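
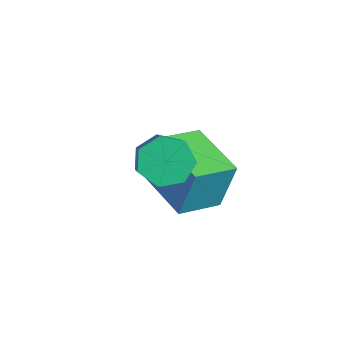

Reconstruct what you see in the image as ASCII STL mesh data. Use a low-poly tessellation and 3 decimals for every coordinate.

solid 
facet normal -0.665 0.355 -0.657
outer loop
vertex 2.631 -3.317 -2.028
vertex 2.394 -2.99 -1.611
vertex 2.825 -2.856 -1.975
endloop
endfacet
facet normal 0.640 -0.183 -0.746
outer loop
vertex 2.631 -3.317 -2.028
vertex 2.825 -2.856 -1.975
vertex 3.383 -3.717 -1.285
endloop
endfacet
facet normal 0.640 -0.183 -0.746
outer loop
vertex 3.383 -3.717 -1.285
vertex 2.825 -2.856 -1.975
vertex 3.577 -3.255 -1.232
endloop
endfacet
facet normal 0.665 -0.355 0.657
outer loop
vertex 3.383 -3.717 -1.285
vertex 3.577 -3.255 -1.232
vertex 3.146 -3.39 -0.869
endloop
endfacet
facet normal -0.665 0.353 -0.658
outer loop
vertex 2.825 -2.856 -1.975
vertex 2.394 -2.99 -1.611
vertex 2.694 -2.495 -1.649
endloop
endfacet
facet normal 0.700 0.602 -0.385
outer loop
vertex 2.825 -2.856 -1.975
vertex 2.694 -2.495 -1.649
vertex 3.577 -3.255 -1.232
endloop
endfacet
facet normal 0.700 0.602 -0.384
outer loop
vertex 3.577 -3.255 -1.232
vertex 2.694 -2.495 -1.649
vertex 3.446 -2.895 -0.906
endloop
endfacet
facet normal 0.665 -0.354 0.658
outer loop
vertex 3.577 -3.255 -1.232
vertex 3.446 -2.895 -0.906
vertex 3.146 -3.39 -0.869
endloop
endfacet
facet normal -0.665 0.353 -0.658
outer loop
vertex 2.694 -2.495 -1.649
vertex 2.394 -2.99 -1.611
vertex 2.337 -2.508 -1.295
endloop
endfacet
facet normal 0.232 0.935 0.268
outer loop
vertex 2.694 -2.495 -1.649
vertex 2.337 -2.508 -1.295
vertex 3.446 -2.895 -0.906
endloop
endfacet
facet normal 0.233 0.935 0.267
outer loop
vertex 3.446 -2.895 -0.906
vertex 2.337 -2.508 -1.295
vertex 3.089 -2.907 -0.552
endloop
endfacet
facet normal 0.665 -0.354 0.658
outer loop
vertex 3.446 -2.895 -0.906
vertex 3.089 -2.907 -0.552
vertex 3.146 -3.39 -0.869
endloop
endfacet
facet normal -0.665 0.353 -0.658
outer loop
vertex 2.337 -2.508 -1.295
vertex 2.394 -2.99 -1.611
vertex 2.023 -2.883 -1.179
endloop
endfacet
facet normal -0.409 0.564 0.717
outer loop
vertex 2.337 -2.508 -1.295
vertex 2.023 -2.883 -1.179
vertex 3.089 -2.907 -0.552
endloop
endfacet
facet normal -0.409 0.563 0.718
outer loop
vertex 3.089 -2.907 -0.552
vertex 2.023 -2.883 -1.179
vertex 2.775 -3.283 -0.436
endloop
endfacet
facet normal 0.666 -0.353 0.658
outer loop
vertex 3.089 -2.907 -0.552
vertex 2.775 -3.283 -0.436
vertex 3.146 -3.39 -0.869
endloop
endfacet
facet normal -0.664 0.354 -0.658
outer loop
vertex 2.023 -2.883 -1.179
vertex 2.394 -2.99 -1.611
vertex 1.988 -3.339 -1.389
endloop
endfacet
facet normal -0.743 -0.232 0.627
outer loop
vertex 2.023 -2.883 -1.179
vertex 1.988 -3.339 -1.389
vertex 2.775 -3.283 -0.436
endloop
endfacet
facet normal -0.743 -0.232 0.627
outer loop
vertex 2.775 -3.283 -0.436
vertex 1.988 -3.339 -1.389
vertex 2.74 -3.739 -0.646
endloop
endfacet
facet normal 0.665 -0.354 0.657
outer loop
vertex 2.775 -3.283 -0.436
vertex 2.74 -3.739 -0.646
vertex 3.146 -3.39 -0.869
endloop
endfacet
facet normal -0.664 0.354 -0.659
outer loop
vertex 1.988 -3.339 -1.389
vertex 2.394 -2.99 -1.611
vertex 2.259 -3.532 -1.766
endloop
endfacet
facet normal -0.518 -0.853 0.065
outer loop
vertex 1.988 -3.339 -1.389
vertex 2.259 -3.532 -1.766
vertex 2.74 -3.739 -0.646
endloop
endfacet
facet normal -0.518 -0.853 0.065
outer loop
vertex 2.74 -3.739 -0.646
vertex 2.259 -3.532 -1.766
vertex 3.011 -3.932 -1.023
endloop
endfacet
facet normal 0.665 -0.353 0.658
outer loop
vertex 2.74 -3.739 -0.646
vertex 3.011 -3.932 -1.023
vertex 3.146 -3.39 -0.869
endloop
endfacet
facet normal -0.667 0.354 -0.656
outer loop
vertex 2.259 -3.532 -1.766
vertex 2.394 -2.99 -1.611
vertex 2.631 -3.317 -2.028
endloop
endfacet
facet normal 0.097 -0.832 -0.546
outer loop
vertex 2.259 -3.532 -1.766
vertex 2.631 -3.317 -2.028
vertex 3.011 -3.932 -1.023
endloop
endfacet
facet normal 0.097 -0.832 -0.546
outer loop
vertex 3.011 -3.932 -1.023
vertex 2.631 -3.317 -2.028
vertex 3.383 -3.717 -1.285
endloop
endfacet
facet normal 0.666 -0.353 0.657
outer loop
vertex 3.011 -3.932 -1.023
vertex 3.383 -3.717 -1.285
vertex 3.146 -3.39 -0.869
endloop
endfacet
facet normal -0.994 0.014 0.107
outer loop
vertex 1.26 -2.37 -2.146
vertex 1.246 -1.364 -2.412
vertex 1.132 -2.676 -3.299
endloop
endfacet
facet normal 0.014 -0.967 0.255
outer loop
vertex 2.514 -2.696 -3.448
vertex 1.26 -2.37 -2.146
vertex 1.132 -2.676 -3.299
endloop
endfacet
facet normal -0.994 0.014 0.107
outer loop
vertex 1.132 -2.676 -3.299
vertex 1.246 -1.364 -2.412
vertex 1.118 -1.671 -3.565
endloop
endfacet
facet normal -0.107 -0.256 -0.961
outer loop
vertex 1.118 -1.671 -3.565
vertex 2.514 -2.696 -3.448
vertex 1.132 -2.676 -3.299
endloop
endfacet
facet normal 0.107 0.256 0.961
outer loop
vertex 1.26 -2.37 -2.146
vertex 2.628 -1.384 -2.561
vertex 1.246 -1.364 -2.412
endloop
endfacet
facet normal 0.014 -0.967 0.256
outer loop
vertex 2.642 -2.389 -2.295
vertex 1.26 -2.37 -2.146
vertex 2.514 -2.696 -3.448
endloop
endfacet
facet normal 0.107 0.256 0.961
outer loop
vertex 2.642 -2.389 -2.295
vertex 2.628 -1.384 -2.561
vertex 1.26 -2.37 -2.146
endloop
endfacet
facet normal -0.014 0.967 -0.256
outer loop
vertex 1.246 -1.364 -2.412
vertex 2.628 -1.384 -2.561
vertex 1.118 -1.671 -3.565
endloop
endfacet
facet normal -0.107 -0.256 -0.961
outer loop
vertex 2.5 -1.69 -3.714
vertex 2.514 -2.696 -3.448
vertex 1.118 -1.671 -3.565
endloop
endfacet
facet normal -0.014 0.967 -0.255
outer loop
vertex 1.118 -1.671 -3.565
vertex 2.628 -1.384 -2.561
vertex 2.5 -1.69 -3.714
endloop
endfacet
facet normal 0.994 -0.014 -0.107
outer loop
vertex 2.5 -1.69 -3.714
vertex 2.642 -2.389 -2.295
vertex 2.514 -2.696 -3.448
endloop
endfacet
facet normal 0.994 -0.014 -0.107
outer loop
vertex 2.628 -1.384 -2.561
vertex 2.642 -2.389 -2.295
vertex 2.5 -1.69 -3.714
endloop
endfacet

endsolid


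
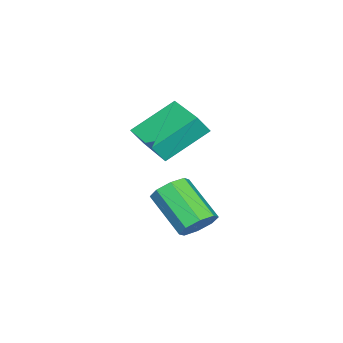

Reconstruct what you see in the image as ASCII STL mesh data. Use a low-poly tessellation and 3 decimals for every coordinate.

solid 
facet normal 0.325 0.711 -0.623
outer loop
vertex 4.893 0.313 -2.659
vertex 4.242 0.449 -2.843
vertex 4.67 0.682 -2.354
endloop
endfacet
facet normal 0.847 0.076 0.527
outer loop
vertex 4.893 0.313 -2.659
vertex 4.67 0.682 -2.354
vertex 4.329 -0.924 -1.573
endloop
endfacet
facet normal 0.845 0.078 0.529
outer loop
vertex 4.329 -0.924 -1.573
vertex 4.67 0.682 -2.354
vertex 4.105 -0.555 -1.269
endloop
endfacet
facet normal -0.324 -0.711 0.624
outer loop
vertex 4.329 -0.924 -1.573
vertex 4.105 -0.555 -1.269
vertex 3.678 -0.789 -1.757
endloop
endfacet
facet normal 0.326 0.711 -0.624
outer loop
vertex 4.67 0.682 -2.354
vertex 4.242 0.449 -2.843
vertex 4.196 0.915 -2.336
endloop
endfacet
facet normal 0.299 0.548 0.781
outer loop
vertex 4.67 0.682 -2.354
vertex 4.196 0.915 -2.336
vertex 4.105 -0.555 -1.269
endloop
endfacet
facet normal 0.300 0.548 0.781
outer loop
vertex 4.105 -0.555 -1.269
vertex 4.196 0.915 -2.336
vertex 3.631 -0.323 -1.25
endloop
endfacet
facet normal -0.323 -0.711 0.624
outer loop
vertex 4.105 -0.555 -1.269
vertex 3.631 -0.323 -1.25
vertex 3.678 -0.789 -1.757
endloop
endfacet
facet normal 0.323 0.711 -0.624
outer loop
vertex 4.196 0.915 -2.336
vertex 4.242 0.449 -2.843
vertex 3.749 0.874 -2.614
endloop
endfacet
facet normal -0.423 0.699 0.577
outer loop
vertex 4.196 0.915 -2.336
vertex 3.749 0.874 -2.614
vertex 3.631 -0.323 -1.25
endloop
endfacet
facet normal -0.425 0.698 0.576
outer loop
vertex 3.631 -0.323 -1.25
vertex 3.749 0.874 -2.614
vertex 3.185 -0.364 -1.529
endloop
endfacet
facet normal -0.325 -0.711 0.624
outer loop
vertex 3.631 -0.323 -1.25
vertex 3.185 -0.364 -1.529
vertex 3.678 -0.789 -1.757
endloop
endfacet
facet normal 0.324 0.712 -0.624
outer loop
vertex 3.749 0.874 -2.614
vertex 4.242 0.449 -2.843
vertex 3.591 0.584 -3.027
endloop
endfacet
facet normal -0.898 0.439 0.035
outer loop
vertex 3.749 0.874 -2.614
vertex 3.591 0.584 -3.027
vertex 3.185 -0.364 -1.529
endloop
endfacet
facet normal -0.897 0.440 0.035
outer loop
vertex 3.185 -0.364 -1.529
vertex 3.591 0.584 -3.027
vertex 3.027 -0.653 -1.941
endloop
endfacet
facet normal -0.325 -0.711 0.623
outer loop
vertex 3.185 -0.364 -1.529
vertex 3.027 -0.653 -1.941
vertex 3.678 -0.789 -1.757
endloop
endfacet
facet normal 0.324 0.711 -0.624
outer loop
vertex 3.591 0.584 -3.027
vertex 4.242 0.449 -2.843
vertex 3.815 0.215 -3.331
endloop
endfacet
facet normal -0.846 -0.078 -0.528
outer loop
vertex 3.591 0.584 -3.027
vertex 3.815 0.215 -3.331
vertex 3.027 -0.653 -1.941
endloop
endfacet
facet normal -0.846 -0.076 -0.527
outer loop
vertex 3.027 -0.653 -1.941
vertex 3.815 0.215 -3.331
vertex 3.25 -1.022 -2.246
endloop
endfacet
facet normal -0.325 -0.711 0.623
outer loop
vertex 3.027 -0.653 -1.941
vertex 3.25 -1.022 -2.246
vertex 3.678 -0.789 -1.757
endloop
endfacet
facet normal 0.323 0.711 -0.624
outer loop
vertex 3.815 0.215 -3.331
vertex 4.242 0.449 -2.843
vertex 4.289 -0.017 -3.35
endloop
endfacet
facet normal -0.300 -0.548 -0.781
outer loop
vertex 3.815 0.215 -3.331
vertex 4.289 -0.017 -3.35
vertex 3.25 -1.022 -2.246
endloop
endfacet
facet normal -0.299 -0.548 -0.781
outer loop
vertex 3.25 -1.022 -2.246
vertex 4.289 -0.017 -3.35
vertex 3.724 -1.255 -2.264
endloop
endfacet
facet normal -0.326 -0.711 0.624
outer loop
vertex 3.25 -1.022 -2.246
vertex 3.724 -1.255 -2.264
vertex 3.678 -0.789 -1.757
endloop
endfacet
facet normal 0.325 0.711 -0.624
outer loop
vertex 4.289 -0.017 -3.35
vertex 4.242 0.449 -2.843
vertex 4.735 0.024 -3.071
endloop
endfacet
facet normal 0.424 -0.699 -0.576
outer loop
vertex 4.289 -0.017 -3.35
vertex 4.735 0.024 -3.071
vertex 3.724 -1.255 -2.264
endloop
endfacet
facet normal 0.423 -0.699 -0.577
outer loop
vertex 3.724 -1.255 -2.264
vertex 4.735 0.024 -3.071
vertex 4.171 -1.214 -1.986
endloop
endfacet
facet normal -0.323 -0.711 0.624
outer loop
vertex 3.724 -1.255 -2.264
vertex 4.171 -1.214 -1.986
vertex 3.678 -0.789 -1.757
endloop
endfacet
facet normal 0.325 0.711 -0.623
outer loop
vertex 4.735 0.024 -3.071
vertex 4.242 0.449 -2.843
vertex 4.893 0.313 -2.659
endloop
endfacet
facet normal 0.897 -0.440 -0.036
outer loop
vertex 4.735 0.024 -3.071
vertex 4.893 0.313 -2.659
vertex 4.171 -1.214 -1.986
endloop
endfacet
facet normal 0.898 -0.440 -0.035
outer loop
vertex 4.171 -1.214 -1.986
vertex 4.893 0.313 -2.659
vertex 4.329 -0.924 -1.573
endloop
endfacet
facet normal -0.324 -0.712 0.624
outer loop
vertex 4.171 -1.214 -1.986
vertex 4.329 -0.924 -1.573
vertex 3.678 -0.789 -1.757
endloop
endfacet
facet normal -0.662 -0.749 0.021
outer loop
vertex 0.04 -2.318 0.246
vertex -0.318 -2.02 -0.429
vertex 1.179 -3.354 -0.816
endloop
endfacet
facet normal 0.436 -0.364 0.823
outer loop
vertex 2.358 -2.02 -0.851
vertex 0.04 -2.318 0.246
vertex 1.179 -3.354 -0.816
endloop
endfacet
facet normal -0.662 -0.749 0.019
outer loop
vertex 1.179 -3.354 -0.816
vertex -0.318 -2.02 -0.429
vertex 0.822 -3.055 -1.49
endloop
endfacet
facet normal 0.609 -0.553 -0.568
outer loop
vertex 0.822 -3.055 -1.49
vertex 2.358 -2.02 -0.851
vertex 1.179 -3.354 -0.816
endloop
endfacet
facet normal -0.609 0.554 0.568
outer loop
vertex 0.04 -2.318 0.246
vertex 0.861 -0.686 -0.464
vertex -0.318 -2.02 -0.429
endloop
endfacet
facet normal 0.436 -0.363 0.823
outer loop
vertex 1.218 -0.985 0.21
vertex 0.04 -2.318 0.246
vertex 2.358 -2.02 -0.851
endloop
endfacet
facet normal -0.609 0.554 0.568
outer loop
vertex 1.218 -0.985 0.21
vertex 0.861 -0.686 -0.464
vertex 0.04 -2.318 0.246
endloop
endfacet
facet normal -0.436 0.364 -0.823
outer loop
vertex -0.318 -2.02 -0.429
vertex 0.861 -0.686 -0.464
vertex 0.822 -3.055 -1.49
endloop
endfacet
facet normal 0.609 -0.554 -0.568
outer loop
vertex 2.0 -1.722 -1.526
vertex 2.358 -2.02 -0.851
vertex 0.822 -3.055 -1.49
endloop
endfacet
facet normal -0.437 0.364 -0.823
outer loop
vertex 0.822 -3.055 -1.49
vertex 0.861 -0.686 -0.464
vertex 2.0 -1.722 -1.526
endloop
endfacet
facet normal 0.662 0.749 -0.020
outer loop
vertex 2.0 -1.722 -1.526
vertex 1.218 -0.985 0.21
vertex 2.358 -2.02 -0.851
endloop
endfacet
facet normal 0.663 0.748 -0.019
outer loop
vertex 0.861 -0.686 -0.464
vertex 1.218 -0.985 0.21
vertex 2.0 -1.722 -1.526
endloop
endfacet

endsolid


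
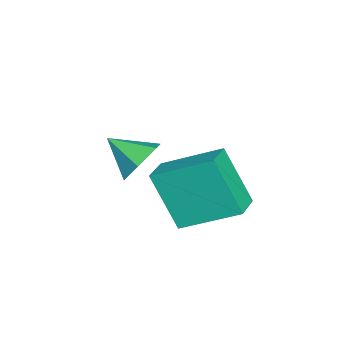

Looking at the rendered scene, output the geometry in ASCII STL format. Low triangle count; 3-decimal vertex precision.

solid 
facet normal 0.189 0.837 -0.513
outer loop
vertex -0.466 -1.348 2.908
vertex -1.277 -1.414 2.501
vertex -1.196 -0.954 3.282
endloop
endfacet
facet normal 0.401 -0.120 0.908
outer loop
vertex -0.466 -1.348 2.908
vertex -1.196 -0.954 3.282
vertex -1.543 -2.586 3.219
endloop
endfacet
facet normal 0.189 0.837 -0.513
outer loop
vertex -1.196 -0.954 3.282
vertex -1.277 -1.414 2.501
vertex -2.007 -1.02 2.875
endloop
endfacet
facet normal -0.452 0.062 0.890
outer loop
vertex -1.196 -0.954 3.282
vertex -2.007 -1.02 2.875
vertex -1.543 -2.586 3.219
endloop
endfacet
facet normal 0.189 0.837 -0.513
outer loop
vertex -2.007 -1.02 2.875
vertex -1.277 -1.414 2.501
vertex -2.088 -1.48 2.094
endloop
endfacet
facet normal -0.945 -0.229 0.233
outer loop
vertex -2.007 -1.02 2.875
vertex -2.088 -1.48 2.094
vertex -1.543 -2.586 3.219
endloop
endfacet
facet normal 0.189 0.837 -0.513
outer loop
vertex -2.088 -1.48 2.094
vertex -1.277 -1.414 2.501
vertex -1.358 -1.874 1.72
endloop
endfacet
facet normal -0.586 -0.701 -0.405
outer loop
vertex -2.088 -1.48 2.094
vertex -1.358 -1.874 1.72
vertex -1.543 -2.586 3.219
endloop
endfacet
facet normal 0.189 0.837 -0.513
outer loop
vertex -1.358 -1.874 1.72
vertex -1.277 -1.414 2.501
vertex -0.547 -1.808 2.127
endloop
endfacet
facet normal 0.266 -0.883 -0.387
outer loop
vertex -1.358 -1.874 1.72
vertex -0.547 -1.808 2.127
vertex -1.543 -2.586 3.219
endloop
endfacet
facet normal 0.189 0.837 -0.513
outer loop
vertex -0.547 -1.808 2.127
vertex -1.277 -1.414 2.501
vertex -0.466 -1.348 2.908
endloop
endfacet
facet normal 0.759 -0.592 0.270
outer loop
vertex -0.547 -1.808 2.127
vertex -0.466 -1.348 2.908
vertex -1.543 -2.586 3.219
endloop
endfacet
facet normal -0.976 0.093 -0.198
outer loop
vertex 0.277 -0.463 3.746
vertex 0.256 1.412 4.735
vertex 0.74 0.506 1.918
endloop
endfacet
facet normal 0.010 -0.885 -0.466
outer loop
vertex 1.764 0.408 2.125
vertex 0.277 -0.463 3.746
vertex 0.74 0.506 1.918
endloop
endfacet
facet normal -0.976 0.093 -0.197
outer loop
vertex 0.74 0.506 1.918
vertex 0.256 1.412 4.735
vertex 0.718 2.381 2.907
endloop
endfacet
facet normal 0.218 0.457 -0.862
outer loop
vertex 0.718 2.381 2.907
vertex 1.764 0.408 2.125
vertex 0.74 0.506 1.918
endloop
endfacet
facet normal -0.218 -0.457 0.862
outer loop
vertex 0.277 -0.463 3.746
vertex 1.28 1.314 4.942
vertex 0.256 1.412 4.735
endloop
endfacet
facet normal 0.010 -0.885 -0.466
outer loop
vertex 1.302 -0.561 3.953
vertex 0.277 -0.463 3.746
vertex 1.764 0.408 2.125
endloop
endfacet
facet normal -0.218 -0.457 0.862
outer loop
vertex 1.302 -0.561 3.953
vertex 1.28 1.314 4.942
vertex 0.277 -0.463 3.746
endloop
endfacet
facet normal -0.010 0.885 0.466
outer loop
vertex 0.256 1.412 4.735
vertex 1.28 1.314 4.942
vertex 0.718 2.381 2.907
endloop
endfacet
facet normal 0.218 0.457 -0.862
outer loop
vertex 1.743 2.283 3.114
vertex 1.764 0.408 2.125
vertex 0.718 2.381 2.907
endloop
endfacet
facet normal -0.010 0.885 0.466
outer loop
vertex 0.718 2.381 2.907
vertex 1.28 1.314 4.942
vertex 1.743 2.283 3.114
endloop
endfacet
facet normal 0.976 -0.093 0.197
outer loop
vertex 1.743 2.283 3.114
vertex 1.302 -0.561 3.953
vertex 1.764 0.408 2.125
endloop
endfacet
facet normal 0.976 -0.093 0.198
outer loop
vertex 1.28 1.314 4.942
vertex 1.302 -0.561 3.953
vertex 1.743 2.283 3.114
endloop
endfacet

endsolid


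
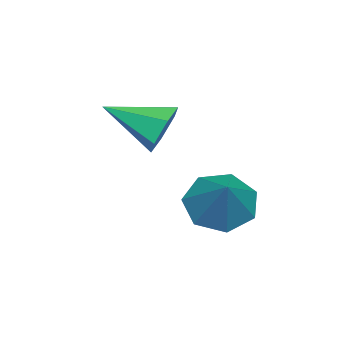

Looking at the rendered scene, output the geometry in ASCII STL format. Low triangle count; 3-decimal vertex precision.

solid 
facet normal -0.662 -0.339 -0.669
outer loop
vertex -1.391 1.754 -2.73
vertex -1.998 1.332 -1.915
vertex -2.056 2.334 -2.366
endloop
endfacet
facet normal 0.537 0.794 -0.284
outer loop
vertex -1.391 1.754 -2.73
vertex -2.056 2.334 -2.366
vertex -0.642 2.028 -0.545
endloop
endfacet
facet normal -0.661 -0.339 -0.669
outer loop
vertex -2.056 2.334 -2.366
vertex -1.998 1.332 -1.915
vertex -2.678 2.16 -1.663
endloop
endfacet
facet normal -0.047 0.979 0.201
outer loop
vertex -2.056 2.334 -2.366
vertex -2.678 2.16 -1.663
vertex -0.642 2.028 -0.545
endloop
endfacet
facet normal -0.661 -0.340 -0.669
outer loop
vertex -2.678 2.16 -1.663
vertex -1.998 1.332 -1.915
vertex -2.787 1.362 -1.15
endloop
endfacet
facet normal -0.379 0.536 0.754
outer loop
vertex -2.678 2.16 -1.663
vertex -2.787 1.362 -1.15
vertex -0.642 2.028 -0.545
endloop
endfacet
facet normal -0.661 -0.339 -0.669
outer loop
vertex -2.787 1.362 -1.15
vertex -1.998 1.332 -1.915
vertex -2.303 0.542 -1.213
endloop
endfacet
facet normal -0.209 -0.197 0.958
outer loop
vertex -2.787 1.362 -1.15
vertex -2.303 0.542 -1.213
vertex -0.642 2.028 -0.545
endloop
endfacet
facet normal -0.661 -0.339 -0.669
outer loop
vertex -2.303 0.542 -1.213
vertex -1.998 1.332 -1.915
vertex -1.589 0.317 -1.805
endloop
endfacet
facet normal 0.336 -0.672 0.660
outer loop
vertex -2.303 0.542 -1.213
vertex -1.589 0.317 -1.805
vertex -0.642 2.028 -0.545
endloop
endfacet
facet normal -0.662 -0.339 -0.669
outer loop
vertex -1.589 0.317 -1.805
vertex -1.998 1.332 -1.915
vertex -1.183 0.856 -2.48
endloop
endfacet
facet normal 0.844 -0.530 0.085
outer loop
vertex -1.589 0.317 -1.805
vertex -1.183 0.856 -2.48
vertex -0.642 2.028 -0.545
endloop
endfacet
facet normal -0.662 -0.339 -0.669
outer loop
vertex -1.183 0.856 -2.48
vertex -1.998 1.332 -1.915
vertex -1.391 1.754 -2.73
endloop
endfacet
facet normal 0.934 0.123 -0.336
outer loop
vertex -1.183 0.856 -2.48
vertex -1.391 1.754 -2.73
vertex -0.642 2.028 -0.545
endloop
endfacet
facet normal -0.125 0.921 -0.368
outer loop
vertex -1.954 -0.236 1.037
vertex -2.513 -0.567 0.399
vertex -2.848 -0.293 1.199
endloop
endfacet
facet normal 0.178 0.013 0.984
outer loop
vertex -1.954 -0.236 1.037
vertex -2.848 -0.293 1.199
vertex -2.267 -2.373 1.121
endloop
endfacet
facet normal -0.126 0.921 -0.368
outer loop
vertex -2.848 -0.293 1.199
vertex -2.513 -0.567 0.399
vertex -3.406 -0.624 0.561
endloop
endfacet
facet normal -0.677 -0.215 0.704
outer loop
vertex -2.848 -0.293 1.199
vertex -3.406 -0.624 0.561
vertex -2.267 -2.373 1.121
endloop
endfacet
facet normal -0.126 0.921 -0.368
outer loop
vertex -3.406 -0.624 0.561
vertex -2.513 -0.567 0.399
vertex -3.071 -0.898 -0.239
endloop
endfacet
facet normal -0.808 -0.572 -0.142
outer loop
vertex -3.406 -0.624 0.561
vertex -3.071 -0.898 -0.239
vertex -2.267 -2.373 1.121
endloop
endfacet
facet normal -0.125 0.921 -0.369
outer loop
vertex -3.071 -0.898 -0.239
vertex -2.513 -0.567 0.399
vertex -2.177 -0.842 -0.401
endloop
endfacet
facet normal -0.085 -0.700 -0.709
outer loop
vertex -3.071 -0.898 -0.239
vertex -2.177 -0.842 -0.401
vertex -2.267 -2.373 1.121
endloop
endfacet
facet normal -0.125 0.921 -0.369
outer loop
vertex -2.177 -0.842 -0.401
vertex -2.513 -0.567 0.399
vertex -1.619 -0.511 0.237
endloop
endfacet
facet normal 0.770 -0.472 -0.429
outer loop
vertex -2.177 -0.842 -0.401
vertex -1.619 -0.511 0.237
vertex -2.267 -2.373 1.121
endloop
endfacet
facet normal -0.125 0.921 -0.369
outer loop
vertex -1.619 -0.511 0.237
vertex -2.513 -0.567 0.399
vertex -1.954 -0.236 1.037
endloop
endfacet
facet normal 0.901 -0.116 0.417
outer loop
vertex -1.619 -0.511 0.237
vertex -1.954 -0.236 1.037
vertex -2.267 -2.373 1.121
endloop
endfacet

endsolid


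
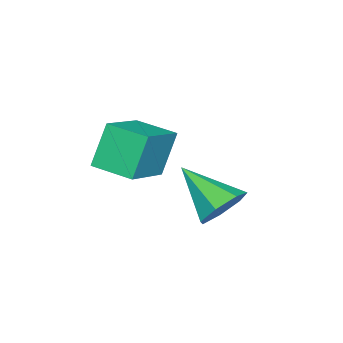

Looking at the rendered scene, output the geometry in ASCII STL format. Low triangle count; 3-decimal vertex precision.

solid 
facet normal 0.237 0.802 -0.549
outer loop
vertex 0.183 -0.678 -4.569
vertex -0.59 -0.339 -4.408
vertex 0.139 -0.249 -3.961
endloop
endfacet
facet normal 0.802 -0.459 0.382
outer loop
vertex 0.183 -0.678 -4.569
vertex 0.139 -0.249 -3.961
vertex -1.03 -1.821 -3.392
endloop
endfacet
facet normal 0.238 0.801 -0.549
outer loop
vertex 0.139 -0.249 -3.961
vertex -0.59 -0.339 -4.408
vertex -0.454 0.113 -3.689
endloop
endfacet
facet normal 0.423 0.013 0.906
outer loop
vertex 0.139 -0.249 -3.961
vertex -0.454 0.113 -3.689
vertex -1.03 -1.821 -3.392
endloop
endfacet
facet normal 0.237 0.802 -0.549
outer loop
vertex -0.454 0.113 -3.689
vertex -0.59 -0.339 -4.408
vertex -1.15 0.135 -3.958
endloop
endfacet
facet normal -0.343 0.242 0.908
outer loop
vertex -0.454 0.113 -3.689
vertex -1.15 0.135 -3.958
vertex -1.03 -1.821 -3.392
endloop
endfacet
facet normal 0.238 0.802 -0.549
outer loop
vertex -1.15 0.135 -3.958
vertex -0.59 -0.339 -4.408
vertex -1.424 -0.2 -4.566
endloop
endfacet
facet normal -0.921 0.055 0.385
outer loop
vertex -1.15 0.135 -3.958
vertex -1.424 -0.2 -4.566
vertex -1.03 -1.821 -3.392
endloop
endfacet
facet normal 0.237 0.802 -0.548
outer loop
vertex -1.424 -0.2 -4.566
vertex -0.59 -0.339 -4.408
vertex -1.07 -0.639 -5.055
endloop
endfacet
facet normal -0.874 -0.406 -0.268
outer loop
vertex -1.424 -0.2 -4.566
vertex -1.07 -0.639 -5.055
vertex -1.03 -1.821 -3.392
endloop
endfacet
facet normal 0.238 0.802 -0.548
outer loop
vertex -1.07 -0.639 -5.055
vertex -0.59 -0.339 -4.408
vertex -0.355 -0.852 -5.056
endloop
endfacet
facet normal -0.237 -0.794 -0.559
outer loop
vertex -1.07 -0.639 -5.055
vertex -0.355 -0.852 -5.056
vertex -1.03 -1.821 -3.392
endloop
endfacet
facet normal 0.237 0.802 -0.549
outer loop
vertex -0.355 -0.852 -5.056
vertex -0.59 -0.339 -4.408
vertex 0.183 -0.678 -4.569
endloop
endfacet
facet normal 0.509 -0.818 -0.270
outer loop
vertex -0.355 -0.852 -5.056
vertex 0.183 -0.678 -4.569
vertex -1.03 -1.821 -3.392
endloop
endfacet
facet normal -0.906 0.039 -0.422
outer loop
vertex -3.349 -4.346 -3.397
vertex -3.23 -2.967 -3.526
vertex -2.685 -4.538 -4.84
endloop
endfacet
facet normal -0.085 -0.992 0.093
outer loop
vertex -0.91 -4.613 -4.014
vertex -3.349 -4.346 -3.397
vertex -2.685 -4.538 -4.84
endloop
endfacet
facet normal -0.906 0.038 -0.421
outer loop
vertex -2.685 -4.538 -4.84
vertex -3.23 -2.967 -3.526
vertex -2.567 -3.16 -4.969
endloop
endfacet
facet normal 0.415 -0.120 -0.902
outer loop
vertex -2.567 -3.16 -4.969
vertex -0.91 -4.613 -4.014
vertex -2.685 -4.538 -4.84
endloop
endfacet
facet normal -0.415 0.120 0.902
outer loop
vertex -3.349 -4.346 -3.397
vertex -1.455 -3.042 -2.7
vertex -3.23 -2.967 -3.526
endloop
endfacet
facet normal -0.085 -0.992 0.094
outer loop
vertex -1.573 -4.42 -2.571
vertex -3.349 -4.346 -3.397
vertex -0.91 -4.613 -4.014
endloop
endfacet
facet normal -0.415 0.120 0.902
outer loop
vertex -1.573 -4.42 -2.571
vertex -1.455 -3.042 -2.7
vertex -3.349 -4.346 -3.397
endloop
endfacet
facet normal 0.085 0.992 -0.093
outer loop
vertex -3.23 -2.967 -3.526
vertex -1.455 -3.042 -2.7
vertex -2.567 -3.16 -4.969
endloop
endfacet
facet normal 0.415 -0.120 -0.902
outer loop
vertex -0.791 -3.234 -4.143
vertex -0.91 -4.613 -4.014
vertex -2.567 -3.16 -4.969
endloop
endfacet
facet normal 0.085 0.992 -0.093
outer loop
vertex -2.567 -3.16 -4.969
vertex -1.455 -3.042 -2.7
vertex -0.791 -3.234 -4.143
endloop
endfacet
facet normal 0.906 -0.039 0.421
outer loop
vertex -0.791 -3.234 -4.143
vertex -1.573 -4.42 -2.571
vertex -0.91 -4.613 -4.014
endloop
endfacet
facet normal 0.906 -0.038 0.422
outer loop
vertex -1.455 -3.042 -2.7
vertex -1.573 -4.42 -2.571
vertex -0.791 -3.234 -4.143
endloop
endfacet

endsolid


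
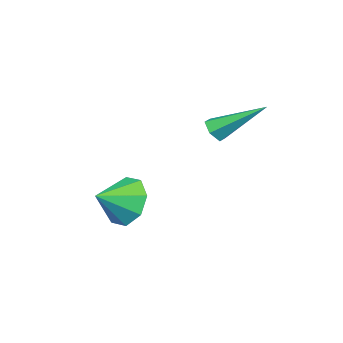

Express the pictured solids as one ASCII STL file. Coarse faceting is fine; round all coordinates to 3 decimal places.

solid 
facet normal -0.818 0.401 -0.413
outer loop
vertex 1.766 -2.166 -2.229
vertex 1.195 -2.507 -1.43
vertex 1.726 -1.637 -1.636
endloop
endfacet
facet normal 0.952 0.258 -0.166
outer loop
vertex 1.766 -2.166 -2.229
vertex 1.726 -1.637 -1.636
vertex 2.225 -3.013 -0.91
endloop
endfacet
facet normal -0.817 0.401 -0.414
outer loop
vertex 1.726 -1.637 -1.636
vertex 1.195 -2.507 -1.43
vertex 1.374 -1.618 -0.922
endloop
endfacet
facet normal 0.789 0.485 0.376
outer loop
vertex 1.726 -1.637 -1.636
vertex 1.374 -1.618 -0.922
vertex 2.225 -3.013 -0.91
endloop
endfacet
facet normal -0.817 0.401 -0.414
outer loop
vertex 1.374 -1.618 -0.922
vertex 1.195 -2.507 -1.43
vertex 0.917 -2.12 -0.506
endloop
endfacet
facet normal 0.455 0.285 0.844
outer loop
vertex 1.374 -1.618 -0.922
vertex 0.917 -2.12 -0.506
vertex 2.225 -3.013 -0.91
endloop
endfacet
facet normal -0.817 0.401 -0.414
outer loop
vertex 0.917 -2.12 -0.506
vertex 1.195 -2.507 -1.43
vertex 0.623 -2.849 -0.631
endloop
endfacet
facet normal 0.145 -0.224 0.964
outer loop
vertex 0.917 -2.12 -0.506
vertex 0.623 -2.849 -0.631
vertex 2.225 -3.013 -0.91
endloop
endfacet
facet normal -0.817 0.401 -0.414
outer loop
vertex 0.623 -2.849 -0.631
vertex 1.195 -2.507 -1.43
vertex 0.664 -3.378 -1.225
endloop
endfacet
facet normal 0.040 -0.745 0.666
outer loop
vertex 0.623 -2.849 -0.631
vertex 0.664 -3.378 -1.225
vertex 2.225 -3.013 -0.91
endloop
endfacet
facet normal -0.817 0.401 -0.414
outer loop
vertex 0.664 -3.378 -1.225
vertex 1.195 -2.507 -1.43
vertex 1.016 -3.397 -1.939
endloop
endfacet
facet normal 0.202 -0.971 0.125
outer loop
vertex 0.664 -3.378 -1.225
vertex 1.016 -3.397 -1.939
vertex 2.225 -3.013 -0.91
endloop
endfacet
facet normal -0.818 0.401 -0.413
outer loop
vertex 1.016 -3.397 -1.939
vertex 1.195 -2.507 -1.43
vertex 1.472 -2.895 -2.355
endloop
endfacet
facet normal 0.537 -0.771 -0.343
outer loop
vertex 1.016 -3.397 -1.939
vertex 1.472 -2.895 -2.355
vertex 2.225 -3.013 -0.91
endloop
endfacet
facet normal -0.818 0.401 -0.413
outer loop
vertex 1.472 -2.895 -2.355
vertex 1.195 -2.507 -1.43
vertex 1.766 -2.166 -2.229
endloop
endfacet
facet normal 0.847 -0.262 -0.463
outer loop
vertex 1.472 -2.895 -2.355
vertex 1.766 -2.166 -2.229
vertex 2.225 -3.013 -0.91
endloop
endfacet
facet normal 0.201 -0.793 -0.575
outer loop
vertex 0.372 0.057 1.8
vertex -0.147 -0.036 1.747
vertex 0.102 0.278 1.401
endloop
endfacet
facet normal 0.772 0.607 -0.186
outer loop
vertex 0.372 0.057 1.8
vertex 0.102 0.278 1.401
vertex -0.553 1.576 2.913
endloop
endfacet
facet normal 0.201 -0.793 -0.575
outer loop
vertex 0.102 0.278 1.401
vertex -0.147 -0.036 1.747
vertex -0.417 0.185 1.348
endloop
endfacet
facet normal -0.065 0.743 -0.666
outer loop
vertex 0.102 0.278 1.401
vertex -0.417 0.185 1.348
vertex -0.553 1.576 2.913
endloop
endfacet
facet normal 0.200 -0.794 -0.575
outer loop
vertex -0.417 0.185 1.348
vertex -0.147 -0.036 1.747
vertex -0.666 -0.129 1.695
endloop
endfacet
facet normal -0.883 0.310 -0.353
outer loop
vertex -0.417 0.185 1.348
vertex -0.666 -0.129 1.695
vertex -0.553 1.576 2.913
endloop
endfacet
facet normal 0.200 -0.794 -0.575
outer loop
vertex -0.666 -0.129 1.695
vertex -0.147 -0.036 1.747
vertex -0.396 -0.35 2.094
endloop
endfacet
facet normal -0.860 -0.257 0.440
outer loop
vertex -0.666 -0.129 1.695
vertex -0.396 -0.35 2.094
vertex -0.553 1.576 2.913
endloop
endfacet
facet normal 0.201 -0.794 -0.574
outer loop
vertex -0.396 -0.35 2.094
vertex -0.147 -0.036 1.747
vertex 0.123 -0.257 2.147
endloop
endfacet
facet normal -0.023 -0.393 0.919
outer loop
vertex -0.396 -0.35 2.094
vertex 0.123 -0.257 2.147
vertex -0.553 1.576 2.913
endloop
endfacet
facet normal 0.201 -0.794 -0.574
outer loop
vertex 0.123 -0.257 2.147
vertex -0.147 -0.036 1.747
vertex 0.372 0.057 1.8
endloop
endfacet
facet normal 0.794 0.040 0.606
outer loop
vertex 0.123 -0.257 2.147
vertex 0.372 0.057 1.8
vertex -0.553 1.576 2.913
endloop
endfacet

endsolid


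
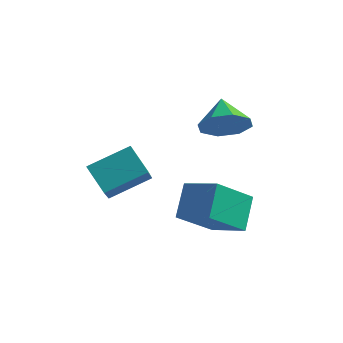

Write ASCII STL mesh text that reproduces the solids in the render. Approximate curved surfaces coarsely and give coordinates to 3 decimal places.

solid 
facet normal -0.703 -0.607 -0.371
outer loop
vertex -2.462 -2.671 1.406
vertex -2.829 -1.38 -0.009
vertex -1.557 -3.252 0.641
endloop
endfacet
facet normal 0.188 -0.662 0.725
outer loop
vertex -0.291 -2.16 1.309
vertex -2.462 -2.671 1.406
vertex -1.557 -3.252 0.641
endloop
endfacet
facet normal -0.703 -0.607 -0.371
outer loop
vertex -1.557 -3.252 0.641
vertex -2.829 -1.38 -0.009
vertex -1.924 -1.962 -0.774
endloop
endfacet
facet normal 0.686 -0.441 -0.579
outer loop
vertex -1.924 -1.962 -0.774
vertex -0.291 -2.16 1.309
vertex -1.557 -3.252 0.641
endloop
endfacet
facet normal -0.686 0.440 0.580
outer loop
vertex -2.462 -2.671 1.406
vertex -1.563 -0.288 0.659
vertex -2.829 -1.38 -0.009
endloop
endfacet
facet normal 0.188 -0.662 0.726
outer loop
vertex -1.196 -1.578 2.074
vertex -2.462 -2.671 1.406
vertex -0.291 -2.16 1.309
endloop
endfacet
facet normal -0.686 0.440 0.579
outer loop
vertex -1.196 -1.578 2.074
vertex -1.563 -0.288 0.659
vertex -2.462 -2.671 1.406
endloop
endfacet
facet normal -0.188 0.662 -0.726
outer loop
vertex -2.829 -1.38 -0.009
vertex -1.563 -0.288 0.659
vertex -1.924 -1.962 -0.774
endloop
endfacet
facet normal 0.686 -0.440 -0.580
outer loop
vertex -0.658 -0.869 -0.106
vertex -0.291 -2.16 1.309
vertex -1.924 -1.962 -0.774
endloop
endfacet
facet normal -0.188 0.662 -0.726
outer loop
vertex -1.924 -1.962 -0.774
vertex -1.563 -0.288 0.659
vertex -0.658 -0.869 -0.106
endloop
endfacet
facet normal 0.703 0.606 0.371
outer loop
vertex -0.658 -0.869 -0.106
vertex -1.196 -1.578 2.074
vertex -0.291 -2.16 1.309
endloop
endfacet
facet normal 0.703 0.607 0.371
outer loop
vertex -1.563 -0.288 0.659
vertex -1.196 -1.578 2.074
vertex -0.658 -0.869 -0.106
endloop
endfacet
facet normal 0.391 -0.810 -0.436
outer loop
vertex 1.915 1.379 1.431
vertex 1.566 0.789 2.213
vertex 1.182 1.097 1.297
endloop
endfacet
facet normal -0.241 0.849 -0.470
outer loop
vertex 1.915 1.379 1.431
vertex 1.182 1.097 1.297
vertex 1.034 1.891 2.807
endloop
endfacet
facet normal 0.391 -0.810 -0.436
outer loop
vertex 1.182 1.097 1.297
vertex 1.566 0.789 2.213
vertex 0.675 0.635 1.7
endloop
endfacet
facet normal -0.768 0.533 -0.355
outer loop
vertex 1.182 1.097 1.297
vertex 0.675 0.635 1.7
vertex 1.034 1.891 2.807
endloop
endfacet
facet normal 0.391 -0.810 -0.436
outer loop
vertex 0.675 0.635 1.7
vertex 1.566 0.789 2.213
vertex 0.69 0.263 2.404
endloop
endfacet
facet normal -0.977 0.178 0.115
outer loop
vertex 0.675 0.635 1.7
vertex 0.69 0.263 2.404
vertex 1.034 1.891 2.807
endloop
endfacet
facet normal 0.391 -0.810 -0.437
outer loop
vertex 0.69 0.263 2.404
vertex 1.566 0.789 2.213
vertex 1.218 0.199 2.996
endloop
endfacet
facet normal -0.747 -0.007 0.665
outer loop
vertex 0.69 0.263 2.404
vertex 1.218 0.199 2.996
vertex 1.034 1.891 2.807
endloop
endfacet
facet normal 0.392 -0.810 -0.436
outer loop
vertex 1.218 0.199 2.996
vertex 1.566 0.789 2.213
vertex 1.95 0.481 3.13
endloop
endfacet
facet normal -0.211 0.086 0.974
outer loop
vertex 1.218 0.199 2.996
vertex 1.95 0.481 3.13
vertex 1.034 1.891 2.807
endloop
endfacet
facet normal 0.391 -0.810 -0.436
outer loop
vertex 1.95 0.481 3.13
vertex 1.566 0.789 2.213
vertex 2.458 0.943 2.727
endloop
endfacet
facet normal 0.316 0.402 0.859
outer loop
vertex 1.95 0.481 3.13
vertex 2.458 0.943 2.727
vertex 1.034 1.891 2.807
endloop
endfacet
facet normal 0.391 -0.810 -0.436
outer loop
vertex 2.458 0.943 2.727
vertex 1.566 0.789 2.213
vertex 2.443 1.315 2.023
endloop
endfacet
facet normal 0.526 0.757 0.389
outer loop
vertex 2.458 0.943 2.727
vertex 2.443 1.315 2.023
vertex 1.034 1.891 2.807
endloop
endfacet
facet normal 0.391 -0.810 -0.437
outer loop
vertex 2.443 1.315 2.023
vertex 1.566 0.789 2.213
vertex 1.915 1.379 1.431
endloop
endfacet
facet normal 0.295 0.942 -0.161
outer loop
vertex 2.443 1.315 2.023
vertex 1.915 1.379 1.431
vertex 1.034 1.891 2.807
endloop
endfacet
facet normal -0.871 0.245 -0.425
outer loop
vertex 0.88 -2.572 -0.543
vertex 0.764 -1.382 0.38
vertex 1.859 -1.431 -1.892
endloop
endfacet
facet normal 0.077 -0.788 -0.611
outer loop
vertex 3.236 -1.818 -1.22
vertex 0.88 -2.572 -0.543
vertex 1.859 -1.431 -1.892
endloop
endfacet
facet normal -0.871 0.245 -0.425
outer loop
vertex 1.859 -1.431 -1.892
vertex 0.764 -1.382 0.38
vertex 1.743 -0.241 -0.969
endloop
endfacet
facet normal 0.485 0.565 -0.668
outer loop
vertex 1.743 -0.241 -0.969
vertex 3.236 -1.818 -1.22
vertex 1.859 -1.431 -1.892
endloop
endfacet
facet normal -0.485 -0.565 0.668
outer loop
vertex 0.88 -2.572 -0.543
vertex 2.141 -1.769 1.052
vertex 0.764 -1.382 0.38
endloop
endfacet
facet normal 0.077 -0.788 -0.611
outer loop
vertex 2.257 -2.959 0.129
vertex 0.88 -2.572 -0.543
vertex 3.236 -1.818 -1.22
endloop
endfacet
facet normal -0.485 -0.565 0.668
outer loop
vertex 2.257 -2.959 0.129
vertex 2.141 -1.769 1.052
vertex 0.88 -2.572 -0.543
endloop
endfacet
facet normal -0.077 0.788 0.611
outer loop
vertex 0.764 -1.382 0.38
vertex 2.141 -1.769 1.052
vertex 1.743 -0.241 -0.969
endloop
endfacet
facet normal 0.485 0.565 -0.668
outer loop
vertex 3.12 -0.628 -0.297
vertex 3.236 -1.818 -1.22
vertex 1.743 -0.241 -0.969
endloop
endfacet
facet normal -0.077 0.788 0.611
outer loop
vertex 1.743 -0.241 -0.969
vertex 2.141 -1.769 1.052
vertex 3.12 -0.628 -0.297
endloop
endfacet
facet normal 0.871 -0.245 0.425
outer loop
vertex 3.12 -0.628 -0.297
vertex 2.257 -2.959 0.129
vertex 3.236 -1.818 -1.22
endloop
endfacet
facet normal 0.871 -0.245 0.425
outer loop
vertex 2.141 -1.769 1.052
vertex 2.257 -2.959 0.129
vertex 3.12 -0.628 -0.297
endloop
endfacet

endsolid


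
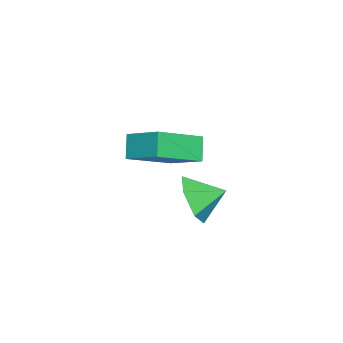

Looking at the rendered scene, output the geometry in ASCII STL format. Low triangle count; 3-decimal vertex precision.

solid 
facet normal -0.704 0.570 -0.424
outer loop
vertex -1.668 -1.717 -2.447
vertex -1.074 -0.537 -1.848
vertex -1.094 -1.601 -3.245
endloop
endfacet
facet normal -0.410 -0.813 -0.413
outer loop
vertex 0.294 -2.723 -2.412
vertex -1.668 -1.717 -2.447
vertex -1.094 -1.601 -3.245
endloop
endfacet
facet normal -0.705 0.569 -0.424
outer loop
vertex -1.094 -1.601 -3.245
vertex -1.074 -0.537 -1.848
vertex -0.5 -0.421 -2.647
endloop
endfacet
facet normal 0.579 0.117 -0.807
outer loop
vertex -0.5 -0.421 -2.647
vertex 0.294 -2.723 -2.412
vertex -1.094 -1.601 -3.245
endloop
endfacet
facet normal -0.579 -0.118 0.807
outer loop
vertex -1.668 -1.717 -2.447
vertex 0.314 -1.659 -1.015
vertex -1.074 -0.537 -1.848
endloop
endfacet
facet normal -0.410 -0.814 -0.413
outer loop
vertex -0.28 -2.839 -1.613
vertex -1.668 -1.717 -2.447
vertex 0.294 -2.723 -2.412
endloop
endfacet
facet normal -0.579 -0.117 0.807
outer loop
vertex -0.28 -2.839 -1.613
vertex 0.314 -1.659 -1.015
vertex -1.668 -1.717 -2.447
endloop
endfacet
facet normal 0.410 0.813 0.413
outer loop
vertex -1.074 -0.537 -1.848
vertex 0.314 -1.659 -1.015
vertex -0.5 -0.421 -2.647
endloop
endfacet
facet normal 0.580 0.118 -0.806
outer loop
vertex 0.888 -1.543 -1.813
vertex 0.294 -2.723 -2.412
vertex -0.5 -0.421 -2.647
endloop
endfacet
facet normal 0.410 0.814 0.413
outer loop
vertex -0.5 -0.421 -2.647
vertex 0.314 -1.659 -1.015
vertex 0.888 -1.543 -1.813
endloop
endfacet
facet normal 0.704 -0.570 0.423
outer loop
vertex 0.888 -1.543 -1.813
vertex -0.28 -2.839 -1.613
vertex 0.294 -2.723 -2.412
endloop
endfacet
facet normal 0.704 -0.569 0.424
outer loop
vertex 0.314 -1.659 -1.015
vertex -0.28 -2.839 -1.613
vertex 0.888 -1.543 -1.813
endloop
endfacet
facet normal 0.217 -0.900 -0.378
outer loop
vertex 2.909 0.432 -3.298
vertex 2.637 0.024 -2.484
vertex 2.005 0.164 -3.18
endloop
endfacet
facet normal -0.305 0.810 -0.500
outer loop
vertex 2.909 0.432 -3.298
vertex 2.005 0.164 -3.18
vertex 2.403 0.996 -2.076
endloop
endfacet
facet normal 0.217 -0.900 -0.378
outer loop
vertex 2.005 0.164 -3.18
vertex 2.637 0.024 -2.484
vertex 1.733 -0.244 -2.366
endloop
endfacet
facet normal -0.874 0.484 -0.050
outer loop
vertex 2.005 0.164 -3.18
vertex 1.733 -0.244 -2.366
vertex 2.403 0.996 -2.076
endloop
endfacet
facet normal 0.217 -0.900 -0.378
outer loop
vertex 1.733 -0.244 -2.366
vertex 2.637 0.024 -2.484
vertex 2.365 -0.384 -1.67
endloop
endfacet
facet normal -0.700 0.219 0.680
outer loop
vertex 1.733 -0.244 -2.366
vertex 2.365 -0.384 -1.67
vertex 2.403 0.996 -2.076
endloop
endfacet
facet normal 0.217 -0.900 -0.379
outer loop
vertex 2.365 -0.384 -1.67
vertex 2.637 0.024 -2.484
vertex 3.269 -0.116 -1.789
endloop
endfacet
facet normal 0.043 0.281 0.959
outer loop
vertex 2.365 -0.384 -1.67
vertex 3.269 -0.116 -1.789
vertex 2.403 0.996 -2.076
endloop
endfacet
facet normal 0.217 -0.900 -0.379
outer loop
vertex 3.269 -0.116 -1.789
vertex 2.637 0.024 -2.484
vertex 3.541 0.292 -2.603
endloop
endfacet
facet normal 0.611 0.607 0.508
outer loop
vertex 3.269 -0.116 -1.789
vertex 3.541 0.292 -2.603
vertex 2.403 0.996 -2.076
endloop
endfacet
facet normal 0.217 -0.900 -0.379
outer loop
vertex 3.541 0.292 -2.603
vertex 2.637 0.024 -2.484
vertex 2.909 0.432 -3.298
endloop
endfacet
facet normal 0.437 0.872 -0.222
outer loop
vertex 3.541 0.292 -2.603
vertex 2.909 0.432 -3.298
vertex 2.403 0.996 -2.076
endloop
endfacet

endsolid


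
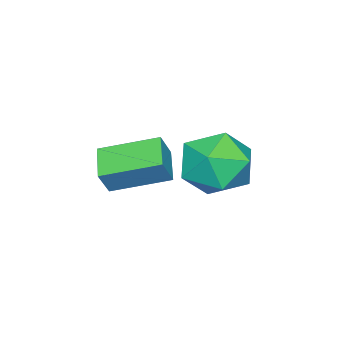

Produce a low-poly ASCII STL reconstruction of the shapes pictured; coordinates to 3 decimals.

solid 
facet normal 0.221 0.504 0.835
outer loop
vertex -1.875 4.059 -2.979
vertex -2.171 3.194 -2.378
vertex -1.135 3.298 -2.715
endloop
endfacet
facet normal 0.633 0.717 0.292
outer loop
vertex -1.875 4.059 -2.979
vertex -1.135 3.298 -2.715
vertex -1.149 3.721 -3.723
endloop
endfacet
facet normal 0.206 0.951 -0.231
outer loop
vertex -1.875 4.059 -2.979
vertex -1.149 3.721 -3.723
vertex -2.193 3.878 -4.009
endloop
endfacet
facet normal -0.469 0.883 -0.010
outer loop
vertex -1.875 4.059 -2.979
vertex -2.193 3.878 -4.009
vertex -2.824 3.553 -3.178
endloop
endfacet
facet normal -0.460 0.607 0.648
outer loop
vertex -1.875 4.059 -2.979
vertex -2.824 3.553 -3.178
vertex -2.171 3.194 -2.378
endloop
endfacet
facet normal 0.988 0.147 0.048
outer loop
vertex -1.149 3.721 -3.723
vertex -1.135 3.298 -2.715
vertex -0.996 2.647 -3.582
endloop
endfacet
facet normal 0.321 -0.196 0.927
outer loop
vertex -1.135 3.298 -2.715
vertex -2.171 3.194 -2.378
vertex -1.627 2.322 -2.751
endloop
endfacet
facet normal -0.781 -0.029 0.624
outer loop
vertex -2.171 3.194 -2.378
vertex -2.824 3.553 -3.178
vertex -2.671 2.479 -3.037
endloop
endfacet
facet normal -0.795 0.417 -0.441
outer loop
vertex -2.824 3.553 -3.178
vertex -2.193 3.878 -4.009
vertex -2.685 2.902 -4.045
endloop
endfacet
facet normal 0.297 0.526 -0.797
outer loop
vertex -2.193 3.878 -4.009
vertex -1.149 3.721 -3.723
vertex -1.649 3.006 -4.382
endloop
endfacet
facet normal 0.469 -0.883 0.010
outer loop
vertex -1.945 2.141 -3.781
vertex -0.996 2.647 -3.582
vertex -1.627 2.322 -2.751
endloop
endfacet
facet normal -0.206 -0.951 0.231
outer loop
vertex -1.945 2.141 -3.781
vertex -1.627 2.322 -2.751
vertex -2.671 2.479 -3.037
endloop
endfacet
facet normal -0.633 -0.717 -0.292
outer loop
vertex -1.945 2.141 -3.781
vertex -2.671 2.479 -3.037
vertex -2.685 2.902 -4.045
endloop
endfacet
facet normal -0.221 -0.504 -0.835
outer loop
vertex -1.945 2.141 -3.781
vertex -2.685 2.902 -4.045
vertex -1.649 3.006 -4.382
endloop
endfacet
facet normal 0.460 -0.607 -0.648
outer loop
vertex -1.945 2.141 -3.781
vertex -1.649 3.006 -4.382
vertex -0.996 2.647 -3.582
endloop
endfacet
facet normal 0.795 -0.417 0.441
outer loop
vertex -1.627 2.322 -2.751
vertex -0.996 2.647 -3.582
vertex -1.135 3.298 -2.715
endloop
endfacet
facet normal -0.297 -0.526 0.797
outer loop
vertex -2.671 2.479 -3.037
vertex -1.627 2.322 -2.751
vertex -2.171 3.194 -2.378
endloop
endfacet
facet normal -0.988 -0.147 -0.048
outer loop
vertex -2.685 2.902 -4.045
vertex -2.671 2.479 -3.037
vertex -2.824 3.553 -3.178
endloop
endfacet
facet normal -0.321 0.196 -0.927
outer loop
vertex -1.649 3.006 -4.382
vertex -2.685 2.902 -4.045
vertex -2.193 3.878 -4.009
endloop
endfacet
facet normal 0.781 0.029 -0.624
outer loop
vertex -0.996 2.647 -3.582
vertex -1.649 3.006 -4.382
vertex -1.149 3.721 -3.723
endloop
endfacet
facet normal -0.750 -0.530 0.396
outer loop
vertex 0.483 1.183 -2.268
vertex -0.224 2.538 -1.795
vertex 0.079 1.222 -2.981
endloop
endfacet
facet normal 0.441 -0.847 -0.296
outer loop
vertex 0.844 1.762 -3.385
vertex 0.483 1.183 -2.268
vertex 0.079 1.222 -2.981
endloop
endfacet
facet normal -0.750 -0.530 0.397
outer loop
vertex 0.079 1.222 -2.981
vertex -0.224 2.538 -1.795
vertex -0.628 2.576 -2.508
endloop
endfacet
facet normal -0.492 0.047 -0.869
outer loop
vertex -0.628 2.576 -2.508
vertex 0.844 1.762 -3.385
vertex 0.079 1.222 -2.981
endloop
endfacet
facet normal 0.492 -0.047 0.869
outer loop
vertex 0.483 1.183 -2.268
vertex 0.541 3.078 -2.199
vertex -0.224 2.538 -1.795
endloop
endfacet
facet normal 0.442 -0.847 -0.296
outer loop
vertex 1.248 1.724 -2.672
vertex 0.483 1.183 -2.268
vertex 0.844 1.762 -3.385
endloop
endfacet
facet normal 0.492 -0.047 0.869
outer loop
vertex 1.248 1.724 -2.672
vertex 0.541 3.078 -2.199
vertex 0.483 1.183 -2.268
endloop
endfacet
facet normal -0.442 0.847 0.296
outer loop
vertex -0.224 2.538 -1.795
vertex 0.541 3.078 -2.199
vertex -0.628 2.576 -2.508
endloop
endfacet
facet normal -0.492 0.047 -0.869
outer loop
vertex 0.137 3.117 -2.912
vertex 0.844 1.762 -3.385
vertex -0.628 2.576 -2.508
endloop
endfacet
facet normal -0.442 0.847 0.297
outer loop
vertex -0.628 2.576 -2.508
vertex 0.541 3.078 -2.199
vertex 0.137 3.117 -2.912
endloop
endfacet
facet normal 0.750 0.530 -0.397
outer loop
vertex 0.137 3.117 -2.912
vertex 1.248 1.724 -2.672
vertex 0.844 1.762 -3.385
endloop
endfacet
facet normal 0.750 0.530 -0.396
outer loop
vertex 0.541 3.078 -2.199
vertex 1.248 1.724 -2.672
vertex 0.137 3.117 -2.912
endloop
endfacet

endsolid


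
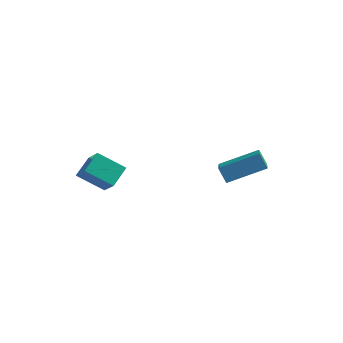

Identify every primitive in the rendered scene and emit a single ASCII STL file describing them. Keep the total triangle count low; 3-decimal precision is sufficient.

solid 
facet normal -0.844 -0.106 0.526
outer loop
vertex -4.344 -4.386 2.825
vertex -4.11 -3.405 3.399
vertex -5.094 -3.595 1.78
endloop
endfacet
facet normal -0.202 -0.845 -0.495
outer loop
vertex -3.81 -3.435 0.981
vertex -4.344 -4.386 2.825
vertex -5.094 -3.595 1.78
endloop
endfacet
facet normal -0.844 -0.105 0.525
outer loop
vertex -5.094 -3.595 1.78
vertex -4.11 -3.405 3.399
vertex -4.859 -2.614 2.353
endloop
endfacet
facet normal -0.496 0.523 -0.693
outer loop
vertex -4.859 -2.614 2.353
vertex -3.81 -3.435 0.981
vertex -5.094 -3.595 1.78
endloop
endfacet
facet normal 0.496 -0.524 0.693
outer loop
vertex -4.344 -4.386 2.825
vertex -2.826 -3.245 2.6
vertex -4.11 -3.405 3.399
endloop
endfacet
facet normal -0.202 -0.845 -0.495
outer loop
vertex -3.061 -4.226 2.027
vertex -4.344 -4.386 2.825
vertex -3.81 -3.435 0.981
endloop
endfacet
facet normal 0.496 -0.523 0.693
outer loop
vertex -3.061 -4.226 2.027
vertex -2.826 -3.245 2.6
vertex -4.344 -4.386 2.825
endloop
endfacet
facet normal 0.202 0.845 0.494
outer loop
vertex -4.11 -3.405 3.399
vertex -2.826 -3.245 2.6
vertex -4.859 -2.614 2.353
endloop
endfacet
facet normal -0.496 0.524 -0.693
outer loop
vertex -3.576 -2.454 1.555
vertex -3.81 -3.435 0.981
vertex -4.859 -2.614 2.353
endloop
endfacet
facet normal 0.202 0.845 0.495
outer loop
vertex -4.859 -2.614 2.353
vertex -2.826 -3.245 2.6
vertex -3.576 -2.454 1.555
endloop
endfacet
facet normal 0.845 0.106 -0.525
outer loop
vertex -3.576 -2.454 1.555
vertex -3.061 -4.226 2.027
vertex -3.81 -3.435 0.981
endloop
endfacet
facet normal 0.844 0.105 -0.526
outer loop
vertex -2.826 -3.245 2.6
vertex -3.061 -4.226 2.027
vertex -3.576 -2.454 1.555
endloop
endfacet
facet normal -0.529 0.293 0.796
outer loop
vertex 2.018 1.104 1.705
vertex 1.586 2.533 0.891
vertex 0.358 0.171 0.945
endloop
endfacet
facet normal 0.253 -0.841 0.478
outer loop
vertex 0.834 -0.093 0.229
vertex 2.018 1.104 1.705
vertex 0.358 0.171 0.945
endloop
endfacet
facet normal -0.529 0.293 0.796
outer loop
vertex 0.358 0.171 0.945
vertex 1.586 2.533 0.891
vertex -0.074 1.6 0.132
endloop
endfacet
facet normal -0.810 -0.455 -0.370
outer loop
vertex -0.074 1.6 0.132
vertex 0.834 -0.093 0.229
vertex 0.358 0.171 0.945
endloop
endfacet
facet normal 0.810 0.456 0.370
outer loop
vertex 2.018 1.104 1.705
vertex 2.062 2.269 0.175
vertex 1.586 2.533 0.891
endloop
endfacet
facet normal 0.254 -0.841 0.478
outer loop
vertex 2.494 0.84 0.988
vertex 2.018 1.104 1.705
vertex 0.834 -0.093 0.229
endloop
endfacet
facet normal 0.810 0.455 0.370
outer loop
vertex 2.494 0.84 0.988
vertex 2.062 2.269 0.175
vertex 2.018 1.104 1.705
endloop
endfacet
facet normal -0.254 0.841 -0.479
outer loop
vertex 1.586 2.533 0.891
vertex 2.062 2.269 0.175
vertex -0.074 1.6 0.132
endloop
endfacet
facet normal -0.810 -0.455 -0.370
outer loop
vertex 0.402 1.336 -0.585
vertex 0.834 -0.093 0.229
vertex -0.074 1.6 0.132
endloop
endfacet
facet normal -0.254 0.841 -0.478
outer loop
vertex -0.074 1.6 0.132
vertex 2.062 2.269 0.175
vertex 0.402 1.336 -0.585
endloop
endfacet
facet normal 0.529 -0.294 -0.796
outer loop
vertex 0.402 1.336 -0.585
vertex 2.494 0.84 0.988
vertex 0.834 -0.093 0.229
endloop
endfacet
facet normal 0.529 -0.293 -0.796
outer loop
vertex 2.062 2.269 0.175
vertex 2.494 0.84 0.988
vertex 0.402 1.336 -0.585
endloop
endfacet

endsolid


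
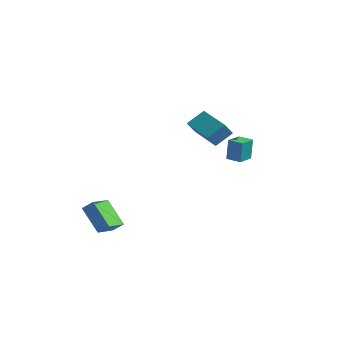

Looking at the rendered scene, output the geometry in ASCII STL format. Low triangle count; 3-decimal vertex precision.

solid 
facet normal -0.995 -0.098 0.023
outer loop
vertex 2.507 2.809 1.081
vertex 2.398 3.889 0.984
vertex 2.487 2.679 -0.343
endloop
endfacet
facet normal 0.100 -0.991 0.089
outer loop
vertex 3.422 2.771 -0.364
vertex 2.507 2.809 1.081
vertex 2.487 2.679 -0.343
endloop
endfacet
facet normal -0.995 -0.098 0.023
outer loop
vertex 2.487 2.679 -0.343
vertex 2.398 3.889 0.984
vertex 2.378 3.759 -0.44
endloop
endfacet
facet normal -0.013 -0.091 -0.996
outer loop
vertex 2.378 3.759 -0.44
vertex 3.422 2.771 -0.364
vertex 2.487 2.679 -0.343
endloop
endfacet
facet normal 0.013 0.091 0.996
outer loop
vertex 2.507 2.809 1.081
vertex 3.333 3.981 0.963
vertex 2.398 3.889 0.984
endloop
endfacet
facet normal 0.100 -0.991 0.089
outer loop
vertex 3.442 2.901 1.06
vertex 2.507 2.809 1.081
vertex 3.422 2.771 -0.364
endloop
endfacet
facet normal 0.013 0.091 0.996
outer loop
vertex 3.442 2.901 1.06
vertex 3.333 3.981 0.963
vertex 2.507 2.809 1.081
endloop
endfacet
facet normal -0.100 0.991 -0.089
outer loop
vertex 2.398 3.889 0.984
vertex 3.333 3.981 0.963
vertex 2.378 3.759 -0.44
endloop
endfacet
facet normal -0.013 -0.091 -0.996
outer loop
vertex 3.313 3.851 -0.461
vertex 3.422 2.771 -0.364
vertex 2.378 3.759 -0.44
endloop
endfacet
facet normal -0.100 0.991 -0.089
outer loop
vertex 2.378 3.759 -0.44
vertex 3.333 3.981 0.963
vertex 3.313 3.851 -0.461
endloop
endfacet
facet normal 0.995 0.098 -0.023
outer loop
vertex 3.313 3.851 -0.461
vertex 3.442 2.901 1.06
vertex 3.422 2.771 -0.364
endloop
endfacet
facet normal 0.995 0.098 -0.023
outer loop
vertex 3.333 3.981 0.963
vertex 3.442 2.901 1.06
vertex 3.313 3.851 -0.461
endloop
endfacet
facet normal -0.690 -0.295 -0.661
outer loop
vertex -2.119 -4.289 -3.194
vertex -2.31 -2.885 -3.621
vertex -0.717 -4.514 -4.559
endloop
endfacet
facet normal 0.129 -0.949 0.289
outer loop
vertex -0.11 -4.255 -3.979
vertex -2.119 -4.289 -3.194
vertex -0.717 -4.514 -4.559
endloop
endfacet
facet normal -0.691 -0.296 -0.660
outer loop
vertex -0.717 -4.514 -4.559
vertex -2.31 -2.885 -3.621
vertex -0.909 -3.111 -4.987
endloop
endfacet
facet normal 0.711 -0.114 -0.693
outer loop
vertex -0.909 -3.111 -4.987
vertex -0.11 -4.255 -3.979
vertex -0.717 -4.514 -4.559
endloop
endfacet
facet normal -0.711 0.114 0.694
outer loop
vertex -2.119 -4.289 -3.194
vertex -1.703 -2.626 -3.041
vertex -2.31 -2.885 -3.621
endloop
endfacet
facet normal 0.129 -0.948 0.289
outer loop
vertex -1.511 -4.029 -2.613
vertex -2.119 -4.289 -3.194
vertex -0.11 -4.255 -3.979
endloop
endfacet
facet normal -0.711 0.114 0.693
outer loop
vertex -1.511 -4.029 -2.613
vertex -1.703 -2.626 -3.041
vertex -2.119 -4.289 -3.194
endloop
endfacet
facet normal -0.129 0.949 -0.289
outer loop
vertex -2.31 -2.885 -3.621
vertex -1.703 -2.626 -3.041
vertex -0.909 -3.111 -4.987
endloop
endfacet
facet normal 0.711 -0.114 -0.693
outer loop
vertex -0.301 -2.851 -4.406
vertex -0.11 -4.255 -3.979
vertex -0.909 -3.111 -4.987
endloop
endfacet
facet normal -0.129 0.949 -0.289
outer loop
vertex -0.909 -3.111 -4.987
vertex -1.703 -2.626 -3.041
vertex -0.301 -2.851 -4.406
endloop
endfacet
facet normal 0.691 0.295 0.660
outer loop
vertex -0.301 -2.851 -4.406
vertex -1.511 -4.029 -2.613
vertex -0.11 -4.255 -3.979
endloop
endfacet
facet normal 0.690 0.296 0.660
outer loop
vertex -1.703 -2.626 -3.041
vertex -1.511 -4.029 -2.613
vertex -0.301 -2.851 -4.406
endloop
endfacet
facet normal -0.948 0.265 0.179
outer loop
vertex 2.949 0.138 4.32
vertex 2.975 0.783 3.505
vertex 2.541 -0.807 3.559
endloop
endfacet
facet normal -0.025 -0.621 0.784
outer loop
vertex 4.465 -1.343 3.195
vertex 2.949 0.138 4.32
vertex 2.541 -0.807 3.559
endloop
endfacet
facet normal -0.948 0.265 0.179
outer loop
vertex 2.541 -0.807 3.559
vertex 2.975 0.783 3.505
vertex 2.567 -0.162 2.744
endloop
endfacet
facet normal -0.318 -0.738 -0.595
outer loop
vertex 2.567 -0.162 2.744
vertex 4.465 -1.343 3.195
vertex 2.541 -0.807 3.559
endloop
endfacet
facet normal 0.318 0.738 0.595
outer loop
vertex 2.949 0.138 4.32
vertex 4.899 0.247 3.141
vertex 2.975 0.783 3.505
endloop
endfacet
facet normal -0.025 -0.621 0.784
outer loop
vertex 4.873 -0.398 3.956
vertex 2.949 0.138 4.32
vertex 4.465 -1.343 3.195
endloop
endfacet
facet normal 0.318 0.738 0.595
outer loop
vertex 4.873 -0.398 3.956
vertex 4.899 0.247 3.141
vertex 2.949 0.138 4.32
endloop
endfacet
facet normal 0.025 0.621 -0.784
outer loop
vertex 2.975 0.783 3.505
vertex 4.899 0.247 3.141
vertex 2.567 -0.162 2.744
endloop
endfacet
facet normal -0.318 -0.738 -0.595
outer loop
vertex 4.491 -0.698 2.38
vertex 4.465 -1.343 3.195
vertex 2.567 -0.162 2.744
endloop
endfacet
facet normal 0.025 0.621 -0.784
outer loop
vertex 2.567 -0.162 2.744
vertex 4.899 0.247 3.141
vertex 4.491 -0.698 2.38
endloop
endfacet
facet normal 0.948 -0.265 -0.179
outer loop
vertex 4.491 -0.698 2.38
vertex 4.873 -0.398 3.956
vertex 4.465 -1.343 3.195
endloop
endfacet
facet normal 0.948 -0.265 -0.179
outer loop
vertex 4.899 0.247 3.141
vertex 4.873 -0.398 3.956
vertex 4.491 -0.698 2.38
endloop
endfacet

endsolid


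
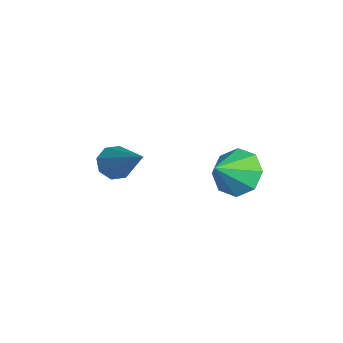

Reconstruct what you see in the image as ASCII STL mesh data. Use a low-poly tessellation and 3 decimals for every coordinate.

solid 
facet normal -0.495 0.626 -0.603
outer loop
vertex 1.629 0.299 3.394
vertex 1.198 -0.331 3.094
vertex 1.101 0.193 3.717
endloop
endfacet
facet normal 0.452 0.303 0.839
outer loop
vertex 1.629 0.299 3.394
vertex 1.101 0.193 3.717
vertex 1.782 -1.069 3.806
endloop
endfacet
facet normal -0.494 0.626 -0.603
outer loop
vertex 1.101 0.193 3.717
vertex 1.198 -0.331 3.094
vertex 0.63 -0.219 3.675
endloop
endfacet
facet normal -0.102 0.015 0.995
outer loop
vertex 1.101 0.193 3.717
vertex 0.63 -0.219 3.675
vertex 1.782 -1.069 3.806
endloop
endfacet
facet normal -0.494 0.626 -0.603
outer loop
vertex 0.63 -0.219 3.675
vertex 1.198 -0.331 3.094
vertex 0.492 -0.697 3.292
endloop
endfacet
facet normal -0.441 -0.480 0.758
outer loop
vertex 0.63 -0.219 3.675
vertex 0.492 -0.697 3.292
vertex 1.782 -1.069 3.806
endloop
endfacet
facet normal -0.494 0.625 -0.605
outer loop
vertex 0.492 -0.697 3.292
vertex 1.198 -0.331 3.094
vertex 0.768 -0.961 2.794
endloop
endfacet
facet normal -0.365 -0.891 0.270
outer loop
vertex 0.492 -0.697 3.292
vertex 0.768 -0.961 2.794
vertex 1.782 -1.069 3.806
endloop
endfacet
facet normal -0.495 0.625 -0.604
outer loop
vertex 0.768 -0.961 2.794
vertex 1.198 -0.331 3.094
vertex 1.296 -0.855 2.471
endloop
endfacet
facet normal 0.082 -0.979 -0.187
outer loop
vertex 0.768 -0.961 2.794
vertex 1.296 -0.855 2.471
vertex 1.782 -1.069 3.806
endloop
endfacet
facet normal -0.494 0.625 -0.604
outer loop
vertex 1.296 -0.855 2.471
vertex 1.198 -0.331 3.094
vertex 1.767 -0.442 2.513
endloop
endfacet
facet normal 0.637 -0.691 -0.342
outer loop
vertex 1.296 -0.855 2.471
vertex 1.767 -0.442 2.513
vertex 1.782 -1.069 3.806
endloop
endfacet
facet normal -0.494 0.626 -0.603
outer loop
vertex 1.767 -0.442 2.513
vertex 1.198 -0.331 3.094
vertex 1.905 0.036 2.896
endloop
endfacet
facet normal 0.975 -0.196 -0.106
outer loop
vertex 1.767 -0.442 2.513
vertex 1.905 0.036 2.896
vertex 1.782 -1.069 3.806
endloop
endfacet
facet normal -0.494 0.625 -0.604
outer loop
vertex 1.905 0.036 2.896
vertex 1.198 -0.331 3.094
vertex 1.629 0.299 3.394
endloop
endfacet
facet normal 0.898 0.216 0.384
outer loop
vertex 1.905 0.036 2.896
vertex 1.629 0.299 3.394
vertex 1.782 -1.069 3.806
endloop
endfacet
facet normal -0.707 -0.321 -0.630
outer loop
vertex -2.117 -3.048 0.612
vertex -2.415 -3.318 1.084
vertex -2.432 -2.758 0.818
endloop
endfacet
facet normal 0.427 0.784 -0.450
outer loop
vertex -2.117 -3.048 0.612
vertex -2.432 -2.758 0.818
vertex -0.965 -2.662 2.376
endloop
endfacet
facet normal -0.709 -0.320 -0.629
outer loop
vertex -2.432 -2.758 0.818
vertex -2.415 -3.318 1.084
vertex -2.736 -2.796 1.18
endloop
endfacet
facet normal -0.093 0.995 0.026
outer loop
vertex -2.432 -2.758 0.818
vertex -2.736 -2.796 1.18
vertex -0.965 -2.662 2.376
endloop
endfacet
facet normal -0.707 -0.319 -0.631
outer loop
vertex -2.736 -2.796 1.18
vertex -2.415 -3.318 1.084
vertex -2.853 -3.14 1.485
endloop
endfacet
facet normal -0.448 0.674 0.588
outer loop
vertex -2.736 -2.796 1.18
vertex -2.853 -3.14 1.485
vertex -0.965 -2.662 2.376
endloop
endfacet
facet normal -0.707 -0.321 -0.630
outer loop
vertex -2.853 -3.14 1.485
vertex -2.415 -3.318 1.084
vertex -2.713 -3.588 1.556
endloop
endfacet
facet normal -0.429 0.009 0.903
outer loop
vertex -2.853 -3.14 1.485
vertex -2.713 -3.588 1.556
vertex -0.965 -2.662 2.376
endloop
endfacet
facet normal -0.708 -0.319 -0.630
outer loop
vertex -2.713 -3.588 1.556
vertex -2.415 -3.318 1.084
vertex -2.399 -3.878 1.35
endloop
endfacet
facet normal -0.047 -0.612 0.790
outer loop
vertex -2.713 -3.588 1.556
vertex -2.399 -3.878 1.35
vertex -0.965 -2.662 2.376
endloop
endfacet
facet normal -0.707 -0.320 -0.631
outer loop
vertex -2.399 -3.878 1.35
vertex -2.415 -3.318 1.084
vertex -2.094 -3.84 0.989
endloop
endfacet
facet normal 0.474 -0.823 0.314
outer loop
vertex -2.399 -3.878 1.35
vertex -2.094 -3.84 0.989
vertex -0.965 -2.662 2.376
endloop
endfacet
facet normal -0.707 -0.320 -0.630
outer loop
vertex -2.094 -3.84 0.989
vertex -2.415 -3.318 1.084
vertex -1.977 -3.496 0.683
endloop
endfacet
facet normal 0.828 -0.502 -0.248
outer loop
vertex -2.094 -3.84 0.989
vertex -1.977 -3.496 0.683
vertex -0.965 -2.662 2.376
endloop
endfacet
facet normal -0.707 -0.321 -0.630
outer loop
vertex -1.977 -3.496 0.683
vertex -2.415 -3.318 1.084
vertex -2.117 -3.048 0.612
endloop
endfacet
facet normal 0.809 0.163 -0.564
outer loop
vertex -1.977 -3.496 0.683
vertex -2.117 -3.048 0.612
vertex -0.965 -2.662 2.376
endloop
endfacet

endsolid


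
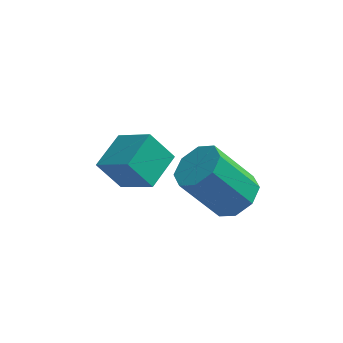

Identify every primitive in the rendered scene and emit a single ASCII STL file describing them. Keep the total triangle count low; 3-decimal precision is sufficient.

solid 
facet normal -0.656 0.476 -0.585
outer loop
vertex -3.759 -1.301 -0.085
vertex -3.196 -0.185 0.192
vertex -3.048 -1.435 -0.992
endloop
endfacet
facet normal -0.440 -0.872 -0.216
outer loop
vertex -2.084 -2.135 -0.132
vertex -3.759 -1.301 -0.085
vertex -3.048 -1.435 -0.992
endloop
endfacet
facet normal -0.656 0.476 -0.585
outer loop
vertex -3.048 -1.435 -0.992
vertex -3.196 -0.185 0.192
vertex -2.485 -0.319 -0.715
endloop
endfacet
facet normal 0.613 -0.115 -0.781
outer loop
vertex -2.485 -0.319 -0.715
vertex -2.084 -2.135 -0.132
vertex -3.048 -1.435 -0.992
endloop
endfacet
facet normal -0.613 0.115 0.781
outer loop
vertex -3.759 -1.301 -0.085
vertex -2.232 -0.885 1.052
vertex -3.196 -0.185 0.192
endloop
endfacet
facet normal -0.440 -0.872 -0.216
outer loop
vertex -2.795 -2.001 0.775
vertex -3.759 -1.301 -0.085
vertex -2.084 -2.135 -0.132
endloop
endfacet
facet normal -0.613 0.115 0.781
outer loop
vertex -2.795 -2.001 0.775
vertex -2.232 -0.885 1.052
vertex -3.759 -1.301 -0.085
endloop
endfacet
facet normal 0.440 0.872 0.216
outer loop
vertex -3.196 -0.185 0.192
vertex -2.232 -0.885 1.052
vertex -2.485 -0.319 -0.715
endloop
endfacet
facet normal 0.613 -0.115 -0.781
outer loop
vertex -1.521 -1.019 0.145
vertex -2.084 -2.135 -0.132
vertex -2.485 -0.319 -0.715
endloop
endfacet
facet normal 0.440 0.872 0.216
outer loop
vertex -2.485 -0.319 -0.715
vertex -2.232 -0.885 1.052
vertex -1.521 -1.019 0.145
endloop
endfacet
facet normal 0.656 -0.476 0.585
outer loop
vertex -1.521 -1.019 0.145
vertex -2.795 -2.001 0.775
vertex -2.084 -2.135 -0.132
endloop
endfacet
facet normal 0.656 -0.476 0.585
outer loop
vertex -2.232 -0.885 1.052
vertex -2.795 -2.001 0.775
vertex -1.521 -1.019 0.145
endloop
endfacet
facet normal 0.612 0.010 -0.791
outer loop
vertex 0.909 -3.354 1.428
vertex 0.284 -3.342 0.945
vertex 0.729 -2.792 1.296
endloop
endfacet
facet normal 0.734 0.369 0.570
outer loop
vertex 0.909 -3.354 1.428
vertex 0.729 -2.792 1.296
vertex -0.178 -3.37 2.837
endloop
endfacet
facet normal 0.734 0.369 0.570
outer loop
vertex -0.178 -3.37 2.837
vertex 0.729 -2.792 1.296
vertex -0.358 -2.808 2.705
endloop
endfacet
facet normal -0.610 -0.009 0.792
outer loop
vertex -0.178 -3.37 2.837
vertex -0.358 -2.808 2.705
vertex -0.804 -3.358 2.355
endloop
endfacet
facet normal 0.612 0.010 -0.791
outer loop
vertex 0.729 -2.792 1.296
vertex 0.284 -3.342 0.945
vertex 0.289 -2.552 0.959
endloop
endfacet
facet normal 0.310 0.918 0.249
outer loop
vertex 0.729 -2.792 1.296
vertex 0.289 -2.552 0.959
vertex -0.358 -2.808 2.705
endloop
endfacet
facet normal 0.309 0.918 0.249
outer loop
vertex -0.358 -2.808 2.705
vertex 0.289 -2.552 0.959
vertex -0.799 -2.568 2.368
endloop
endfacet
facet normal -0.610 -0.009 0.792
outer loop
vertex -0.358 -2.808 2.705
vertex -0.799 -2.568 2.368
vertex -0.804 -3.358 2.355
endloop
endfacet
facet normal 0.610 0.010 -0.792
outer loop
vertex 0.289 -2.552 0.959
vertex 0.284 -3.342 0.945
vertex -0.155 -2.775 0.614
endloop
endfacet
facet normal -0.297 0.930 -0.219
outer loop
vertex 0.289 -2.552 0.959
vertex -0.155 -2.775 0.614
vertex -0.799 -2.568 2.368
endloop
endfacet
facet normal -0.297 0.929 -0.219
outer loop
vertex -0.799 -2.568 2.368
vertex -0.155 -2.775 0.614
vertex -1.242 -2.791 2.023
endloop
endfacet
facet normal -0.612 -0.009 0.791
outer loop
vertex -0.799 -2.568 2.368
vertex -1.242 -2.791 2.023
vertex -0.804 -3.358 2.355
endloop
endfacet
facet normal 0.610 0.010 -0.792
outer loop
vertex -0.155 -2.775 0.614
vertex 0.284 -3.342 0.945
vertex -0.342 -3.33 0.463
endloop
endfacet
facet normal -0.729 0.397 -0.558
outer loop
vertex -0.155 -2.775 0.614
vertex -0.342 -3.33 0.463
vertex -1.242 -2.791 2.023
endloop
endfacet
facet normal -0.729 0.397 -0.558
outer loop
vertex -1.242 -2.791 2.023
vertex -0.342 -3.33 0.463
vertex -1.429 -3.346 1.872
endloop
endfacet
facet normal -0.612 -0.009 0.791
outer loop
vertex -1.242 -2.791 2.023
vertex -1.429 -3.346 1.872
vertex -0.804 -3.358 2.355
endloop
endfacet
facet normal 0.610 0.009 -0.792
outer loop
vertex -0.342 -3.33 0.463
vertex 0.284 -3.342 0.945
vertex -0.162 -3.892 0.595
endloop
endfacet
facet normal -0.734 -0.369 -0.570
outer loop
vertex -0.342 -3.33 0.463
vertex -0.162 -3.892 0.595
vertex -1.429 -3.346 1.872
endloop
endfacet
facet normal -0.734 -0.369 -0.570
outer loop
vertex -1.429 -3.346 1.872
vertex -0.162 -3.892 0.595
vertex -1.249 -3.908 2.004
endloop
endfacet
facet normal -0.612 -0.010 0.791
outer loop
vertex -1.429 -3.346 1.872
vertex -1.249 -3.908 2.004
vertex -0.804 -3.358 2.355
endloop
endfacet
facet normal 0.610 0.009 -0.792
outer loop
vertex -0.162 -3.892 0.595
vertex 0.284 -3.342 0.945
vertex 0.279 -4.132 0.932
endloop
endfacet
facet normal -0.309 -0.918 -0.249
outer loop
vertex -0.162 -3.892 0.595
vertex 0.279 -4.132 0.932
vertex -1.249 -3.908 2.004
endloop
endfacet
facet normal -0.309 -0.918 -0.249
outer loop
vertex -1.249 -3.908 2.004
vertex 0.279 -4.132 0.932
vertex -0.809 -4.148 2.341
endloop
endfacet
facet normal -0.612 -0.010 0.791
outer loop
vertex -1.249 -3.908 2.004
vertex -0.809 -4.148 2.341
vertex -0.804 -3.358 2.355
endloop
endfacet
facet normal 0.612 0.009 -0.791
outer loop
vertex 0.279 -4.132 0.932
vertex 0.284 -3.342 0.945
vertex 0.722 -3.909 1.277
endloop
endfacet
facet normal 0.297 -0.929 0.219
outer loop
vertex 0.279 -4.132 0.932
vertex 0.722 -3.909 1.277
vertex -0.809 -4.148 2.341
endloop
endfacet
facet normal 0.297 -0.930 0.219
outer loop
vertex -0.809 -4.148 2.341
vertex 0.722 -3.909 1.277
vertex -0.365 -3.925 2.686
endloop
endfacet
facet normal -0.610 -0.010 0.792
outer loop
vertex -0.809 -4.148 2.341
vertex -0.365 -3.925 2.686
vertex -0.804 -3.358 2.355
endloop
endfacet
facet normal 0.612 0.009 -0.791
outer loop
vertex 0.722 -3.909 1.277
vertex 0.284 -3.342 0.945
vertex 0.909 -3.354 1.428
endloop
endfacet
facet normal 0.729 -0.397 0.558
outer loop
vertex 0.722 -3.909 1.277
vertex 0.909 -3.354 1.428
vertex -0.365 -3.925 2.686
endloop
endfacet
facet normal 0.729 -0.397 0.558
outer loop
vertex -0.365 -3.925 2.686
vertex 0.909 -3.354 1.428
vertex -0.178 -3.37 2.837
endloop
endfacet
facet normal -0.610 -0.010 0.792
outer loop
vertex -0.365 -3.925 2.686
vertex -0.178 -3.37 2.837
vertex -0.804 -3.358 2.355
endloop
endfacet

endsolid


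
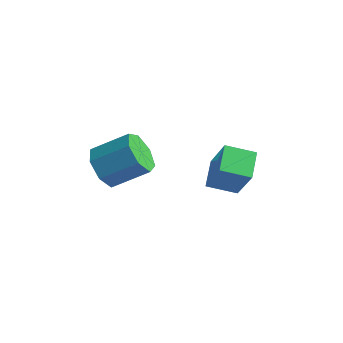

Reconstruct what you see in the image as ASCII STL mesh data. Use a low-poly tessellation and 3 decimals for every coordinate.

solid 
facet normal -0.653 -0.541 -0.530
outer loop
vertex -2.126 -3.556 1.55
vertex -2.453 -3.843 2.246
vertex -2.662 -3.174 1.82
endloop
endfacet
facet normal 0.079 0.647 -0.758
outer loop
vertex -2.126 -3.556 1.55
vertex -2.662 -3.174 1.82
vertex -1.18 -2.771 2.319
endloop
endfacet
facet normal 0.080 0.646 -0.759
outer loop
vertex -1.18 -2.771 2.319
vertex -2.662 -3.174 1.82
vertex -1.716 -2.389 2.588
endloop
endfacet
facet normal 0.652 0.542 0.530
outer loop
vertex -1.18 -2.771 2.319
vertex -1.716 -2.389 2.588
vertex -1.507 -3.057 3.014
endloop
endfacet
facet normal -0.652 -0.541 -0.530
outer loop
vertex -2.662 -3.174 1.82
vertex -2.453 -3.843 2.246
vertex -3.041 -3.295 2.41
endloop
endfacet
facet normal -0.539 0.823 -0.177
outer loop
vertex -2.662 -3.174 1.82
vertex -3.041 -3.295 2.41
vertex -1.716 -2.389 2.588
endloop
endfacet
facet normal -0.539 0.823 -0.177
outer loop
vertex -1.716 -2.389 2.588
vertex -3.041 -3.295 2.41
vertex -2.095 -2.51 3.178
endloop
endfacet
facet normal 0.652 0.542 0.530
outer loop
vertex -1.716 -2.389 2.588
vertex -2.095 -2.51 3.178
vertex -1.507 -3.057 3.014
endloop
endfacet
facet normal -0.652 -0.541 -0.531
outer loop
vertex -3.041 -3.295 2.41
vertex -2.453 -3.843 2.246
vertex -2.977 -3.829 2.876
endloop
endfacet
facet normal -0.752 0.380 0.538
outer loop
vertex -3.041 -3.295 2.41
vertex -2.977 -3.829 2.876
vertex -2.095 -2.51 3.178
endloop
endfacet
facet normal -0.753 0.380 0.537
outer loop
vertex -2.095 -2.51 3.178
vertex -2.977 -3.829 2.876
vertex -2.031 -3.043 3.645
endloop
endfacet
facet normal 0.652 0.542 0.530
outer loop
vertex -2.095 -2.51 3.178
vertex -2.031 -3.043 3.645
vertex -1.507 -3.057 3.014
endloop
endfacet
facet normal -0.652 -0.542 -0.530
outer loop
vertex -2.977 -3.829 2.876
vertex -2.453 -3.843 2.246
vertex -2.518 -4.373 2.868
endloop
endfacet
facet normal -0.399 -0.349 0.848
outer loop
vertex -2.977 -3.829 2.876
vertex -2.518 -4.373 2.868
vertex -2.031 -3.043 3.645
endloop
endfacet
facet normal -0.399 -0.349 0.848
outer loop
vertex -2.031 -3.043 3.645
vertex -2.518 -4.373 2.868
vertex -1.572 -3.587 3.637
endloop
endfacet
facet normal 0.652 0.542 0.530
outer loop
vertex -2.031 -3.043 3.645
vertex -1.572 -3.587 3.637
vertex -1.507 -3.057 3.014
endloop
endfacet
facet normal -0.653 -0.541 -0.530
outer loop
vertex -2.518 -4.373 2.868
vertex -2.453 -3.843 2.246
vertex -2.011 -4.518 2.391
endloop
endfacet
facet normal 0.255 -0.816 0.519
outer loop
vertex -2.518 -4.373 2.868
vertex -2.011 -4.518 2.391
vertex -1.572 -3.587 3.637
endloop
endfacet
facet normal 0.255 -0.816 0.519
outer loop
vertex -1.572 -3.587 3.637
vertex -2.011 -4.518 2.391
vertex -1.065 -3.732 3.16
endloop
endfacet
facet normal 0.653 0.542 0.529
outer loop
vertex -1.572 -3.587 3.637
vertex -1.065 -3.732 3.16
vertex -1.507 -3.057 3.014
endloop
endfacet
facet normal -0.652 -0.541 -0.531
outer loop
vertex -2.011 -4.518 2.391
vertex -2.453 -3.843 2.246
vertex -1.836 -4.154 1.805
endloop
endfacet
facet normal 0.717 -0.667 -0.200
outer loop
vertex -2.011 -4.518 2.391
vertex -1.836 -4.154 1.805
vertex -1.065 -3.732 3.16
endloop
endfacet
facet normal 0.717 -0.668 -0.200
outer loop
vertex -1.065 -3.732 3.16
vertex -1.836 -4.154 1.805
vertex -0.89 -3.369 2.573
endloop
endfacet
facet normal 0.653 0.542 0.530
outer loop
vertex -1.065 -3.732 3.16
vertex -0.89 -3.369 2.573
vertex -1.507 -3.057 3.014
endloop
endfacet
facet normal -0.652 -0.542 -0.530
outer loop
vertex -1.836 -4.154 1.805
vertex -2.453 -3.843 2.246
vertex -2.126 -3.556 1.55
endloop
endfacet
facet normal 0.639 -0.018 -0.769
outer loop
vertex -1.836 -4.154 1.805
vertex -2.126 -3.556 1.55
vertex -0.89 -3.369 2.573
endloop
endfacet
facet normal 0.639 -0.017 -0.769
outer loop
vertex -0.89 -3.369 2.573
vertex -2.126 -3.556 1.55
vertex -1.18 -2.771 2.319
endloop
endfacet
facet normal 0.653 0.542 0.530
outer loop
vertex -0.89 -3.369 2.573
vertex -1.18 -2.771 2.319
vertex -1.507 -3.057 3.014
endloop
endfacet
facet normal -0.768 -0.566 0.301
outer loop
vertex -0.018 -0.917 1.472
vertex -0.498 -0.031 1.913
vertex -0.815 -0.617 0.0
endloop
endfacet
facet normal 0.437 -0.806 -0.401
outer loop
vertex 0.038 0.011 -0.333
vertex -0.018 -0.917 1.472
vertex -0.815 -0.617 0.0
endloop
endfacet
facet normal -0.768 -0.566 0.301
outer loop
vertex -0.815 -0.617 0.0
vertex -0.498 -0.031 1.913
vertex -1.295 0.269 0.442
endloop
endfacet
facet normal -0.469 0.178 -0.865
outer loop
vertex -1.295 0.269 0.442
vertex 0.038 0.011 -0.333
vertex -0.815 -0.617 0.0
endloop
endfacet
facet normal 0.468 -0.177 0.866
outer loop
vertex -0.018 -0.917 1.472
vertex 0.355 0.597 1.58
vertex -0.498 -0.031 1.913
endloop
endfacet
facet normal 0.436 -0.806 -0.401
outer loop
vertex 0.835 -0.289 1.138
vertex -0.018 -0.917 1.472
vertex 0.038 0.011 -0.333
endloop
endfacet
facet normal 0.469 -0.177 0.865
outer loop
vertex 0.835 -0.289 1.138
vertex 0.355 0.597 1.58
vertex -0.018 -0.917 1.472
endloop
endfacet
facet normal -0.437 0.805 0.401
outer loop
vertex -0.498 -0.031 1.913
vertex 0.355 0.597 1.58
vertex -1.295 0.269 0.442
endloop
endfacet
facet normal -0.469 0.177 -0.865
outer loop
vertex -0.442 0.897 0.108
vertex 0.038 0.011 -0.333
vertex -1.295 0.269 0.442
endloop
endfacet
facet normal -0.436 0.806 0.400
outer loop
vertex -1.295 0.269 0.442
vertex 0.355 0.597 1.58
vertex -0.442 0.897 0.108
endloop
endfacet
facet normal 0.768 0.566 -0.301
outer loop
vertex -0.442 0.897 0.108
vertex 0.835 -0.289 1.138
vertex 0.038 0.011 -0.333
endloop
endfacet
facet normal 0.768 0.566 -0.300
outer loop
vertex 0.355 0.597 1.58
vertex 0.835 -0.289 1.138
vertex -0.442 0.897 0.108
endloop
endfacet

endsolid
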